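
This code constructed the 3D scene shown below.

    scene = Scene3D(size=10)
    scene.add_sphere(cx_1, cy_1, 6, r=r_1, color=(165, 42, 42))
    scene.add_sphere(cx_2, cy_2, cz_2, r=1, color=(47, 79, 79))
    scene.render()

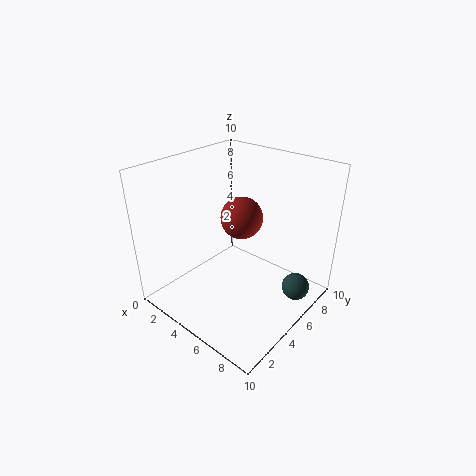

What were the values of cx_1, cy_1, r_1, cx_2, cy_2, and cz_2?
cx_1 = 4.5; cy_1 = 6; r_1 = 1.5; cx_2 = 8.5; cy_2 = 7.5; cz_2 = 1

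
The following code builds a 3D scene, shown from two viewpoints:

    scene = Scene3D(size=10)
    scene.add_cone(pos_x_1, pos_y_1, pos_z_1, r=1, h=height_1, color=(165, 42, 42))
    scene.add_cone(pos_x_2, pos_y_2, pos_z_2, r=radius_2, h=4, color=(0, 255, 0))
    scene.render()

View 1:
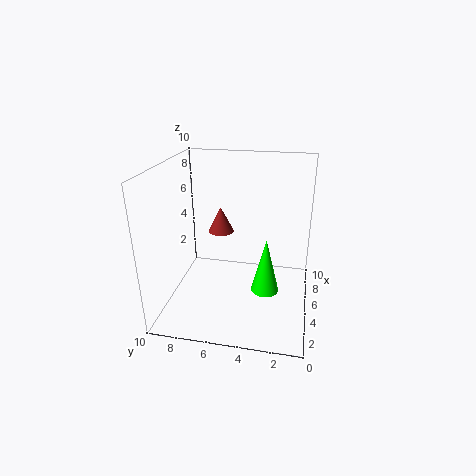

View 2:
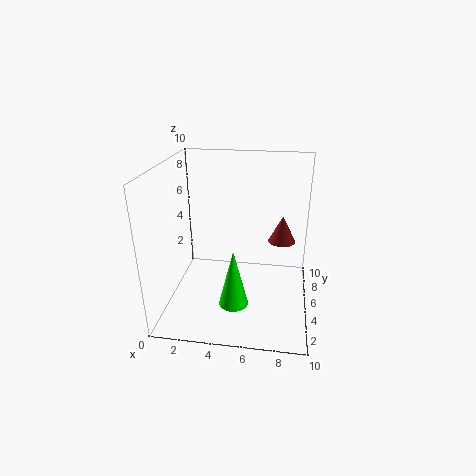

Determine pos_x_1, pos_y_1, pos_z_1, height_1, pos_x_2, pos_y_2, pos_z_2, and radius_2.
pos_x_1 = 8; pos_y_1 = 7; pos_z_1 = 4; height_1 = 2; pos_x_2 = 5; pos_y_2 = 3; pos_z_2 = 1; radius_2 = 1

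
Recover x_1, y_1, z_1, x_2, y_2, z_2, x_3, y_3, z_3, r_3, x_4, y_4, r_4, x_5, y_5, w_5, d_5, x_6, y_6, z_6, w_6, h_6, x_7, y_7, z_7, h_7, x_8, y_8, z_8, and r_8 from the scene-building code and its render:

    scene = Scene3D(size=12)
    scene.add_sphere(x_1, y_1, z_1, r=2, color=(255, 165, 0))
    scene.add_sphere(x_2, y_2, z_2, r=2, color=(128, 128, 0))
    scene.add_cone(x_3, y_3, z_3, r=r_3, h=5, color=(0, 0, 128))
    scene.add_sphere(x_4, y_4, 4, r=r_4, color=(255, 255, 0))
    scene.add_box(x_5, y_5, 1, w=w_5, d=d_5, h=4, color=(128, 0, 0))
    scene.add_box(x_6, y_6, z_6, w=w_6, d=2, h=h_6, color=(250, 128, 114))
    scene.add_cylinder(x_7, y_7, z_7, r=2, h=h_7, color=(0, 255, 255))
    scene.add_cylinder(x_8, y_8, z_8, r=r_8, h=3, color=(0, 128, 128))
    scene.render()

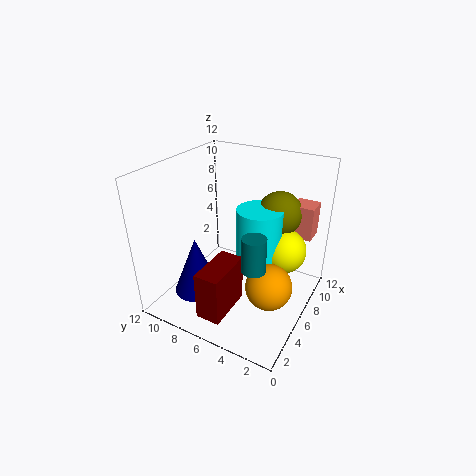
x_1 = 6, y_1 = 3, z_1 = 2, x_2 = 10, y_2 = 4, z_2 = 7, x_3 = 4, y_3 = 9, z_3 = 1, r_3 = 2, x_4 = 9, y_4 = 3, r_4 = 2, x_5 = 1, y_5 = 5, w_5 = 4, d_5 = 2, x_6 = 10, y_6 = 1, z_6 = 5, w_6 = 2, h_6 = 3, x_7 = 8, y_7 = 5, z_7 = 3, h_7 = 5, x_8 = 5, y_8 = 4, z_8 = 4, r_8 = 1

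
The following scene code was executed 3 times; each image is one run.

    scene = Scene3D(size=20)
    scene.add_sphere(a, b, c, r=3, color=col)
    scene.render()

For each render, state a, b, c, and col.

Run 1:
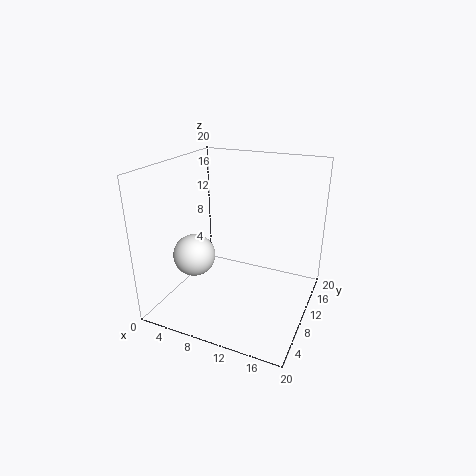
a = 4; b = 8; c = 7; col = 'white'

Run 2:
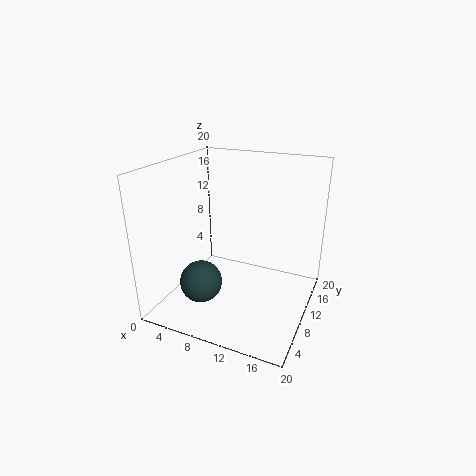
a = 5.5; b = 7; c = 3.5; col = 'darkslategray'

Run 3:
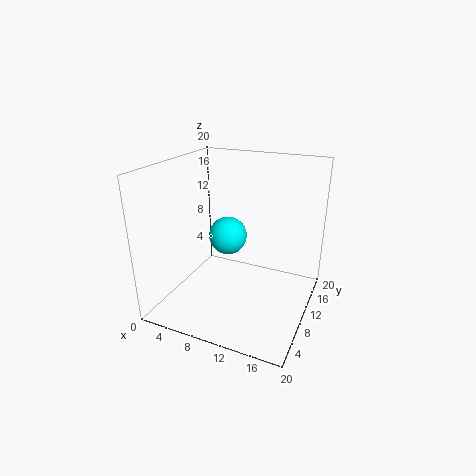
a = 6; b = 15; c = 7.5; col = 'cyan'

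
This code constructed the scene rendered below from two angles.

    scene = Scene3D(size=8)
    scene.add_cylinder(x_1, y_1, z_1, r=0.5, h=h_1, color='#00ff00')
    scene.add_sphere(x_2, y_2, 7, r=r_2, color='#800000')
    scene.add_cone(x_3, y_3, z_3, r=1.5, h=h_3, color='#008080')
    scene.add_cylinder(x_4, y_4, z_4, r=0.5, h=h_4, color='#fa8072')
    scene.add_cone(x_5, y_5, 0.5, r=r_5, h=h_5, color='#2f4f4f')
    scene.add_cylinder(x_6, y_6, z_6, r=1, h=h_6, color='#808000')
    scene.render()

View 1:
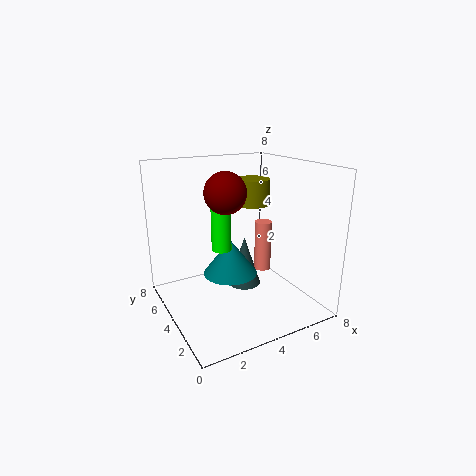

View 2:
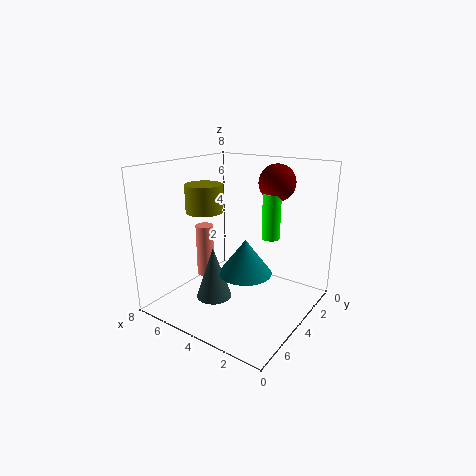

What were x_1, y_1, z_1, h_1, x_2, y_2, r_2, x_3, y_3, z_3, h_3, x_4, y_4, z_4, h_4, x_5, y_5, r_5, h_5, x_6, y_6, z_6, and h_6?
x_1 = 2.5
y_1 = 3
z_1 = 4
h_1 = 2.5
x_2 = 2.5
y_2 = 2.5
r_2 = 1
x_3 = 3.5
y_3 = 4
z_3 = 2
h_3 = 2
x_4 = 6
y_4 = 4.5
z_4 = 1.5
h_4 = 3
x_5 = 5
y_5 = 5
r_5 = 1
h_5 = 3
x_6 = 5.5
y_6 = 5
z_6 = 5.5
h_6 = 1.5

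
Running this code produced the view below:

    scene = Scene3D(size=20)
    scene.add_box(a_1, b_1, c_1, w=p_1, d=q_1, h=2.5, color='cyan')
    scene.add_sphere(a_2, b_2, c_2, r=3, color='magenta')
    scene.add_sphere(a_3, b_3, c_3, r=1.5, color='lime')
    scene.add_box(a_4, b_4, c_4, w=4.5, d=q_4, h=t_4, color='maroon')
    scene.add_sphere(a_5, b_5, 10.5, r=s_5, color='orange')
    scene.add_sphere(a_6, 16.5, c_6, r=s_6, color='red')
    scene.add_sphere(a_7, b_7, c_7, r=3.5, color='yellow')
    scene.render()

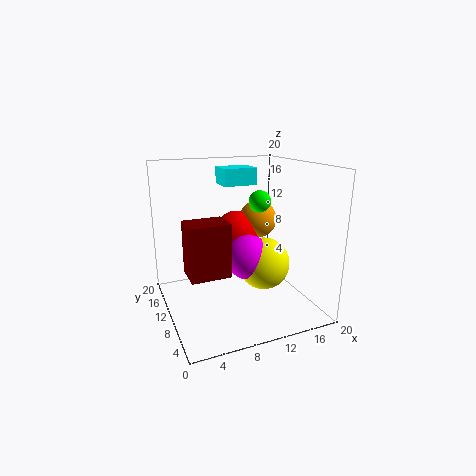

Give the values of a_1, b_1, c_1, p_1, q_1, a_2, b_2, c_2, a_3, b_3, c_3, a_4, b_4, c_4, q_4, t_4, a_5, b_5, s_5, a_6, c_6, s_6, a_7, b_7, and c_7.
a_1 = 9.5, b_1 = 13.5, c_1 = 16.5, p_1 = 5, q_1 = 4, a_2 = 10.5, b_2 = 7.5, c_2 = 8, a_3 = 13, b_3 = 9.5, c_3 = 15, a_4 = 1, b_4 = 1, c_4 = 9, q_4 = 3.5, t_4 = 6, a_5 = 16, b_5 = 16, s_5 = 3, a_6 = 12.5, c_6 = 8.5, s_6 = 3.5, a_7 = 12.5, b_7 = 7, c_7 = 7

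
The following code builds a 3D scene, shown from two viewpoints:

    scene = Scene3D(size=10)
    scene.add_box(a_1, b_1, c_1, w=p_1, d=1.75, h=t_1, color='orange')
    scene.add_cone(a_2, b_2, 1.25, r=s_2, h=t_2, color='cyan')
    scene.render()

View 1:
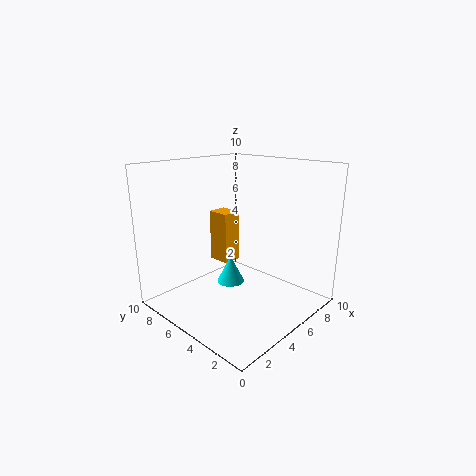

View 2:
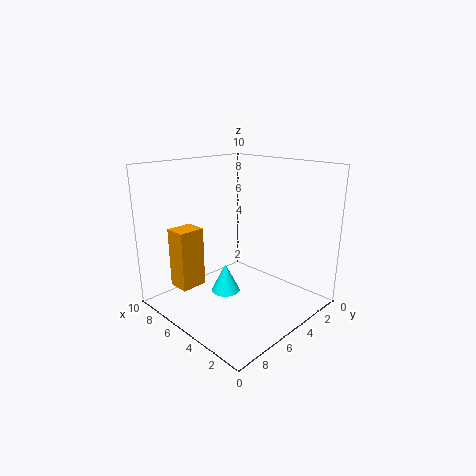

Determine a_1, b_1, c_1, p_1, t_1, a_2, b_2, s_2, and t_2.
a_1 = 6, b_1 = 7.25, c_1 = 2, p_1 = 1.5, t_1 = 4, a_2 = 5.25, b_2 = 6, s_2 = 1, t_2 = 2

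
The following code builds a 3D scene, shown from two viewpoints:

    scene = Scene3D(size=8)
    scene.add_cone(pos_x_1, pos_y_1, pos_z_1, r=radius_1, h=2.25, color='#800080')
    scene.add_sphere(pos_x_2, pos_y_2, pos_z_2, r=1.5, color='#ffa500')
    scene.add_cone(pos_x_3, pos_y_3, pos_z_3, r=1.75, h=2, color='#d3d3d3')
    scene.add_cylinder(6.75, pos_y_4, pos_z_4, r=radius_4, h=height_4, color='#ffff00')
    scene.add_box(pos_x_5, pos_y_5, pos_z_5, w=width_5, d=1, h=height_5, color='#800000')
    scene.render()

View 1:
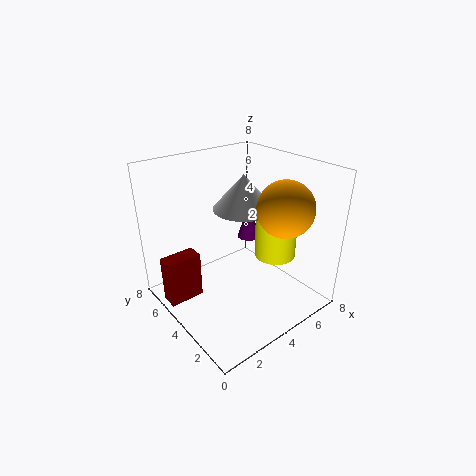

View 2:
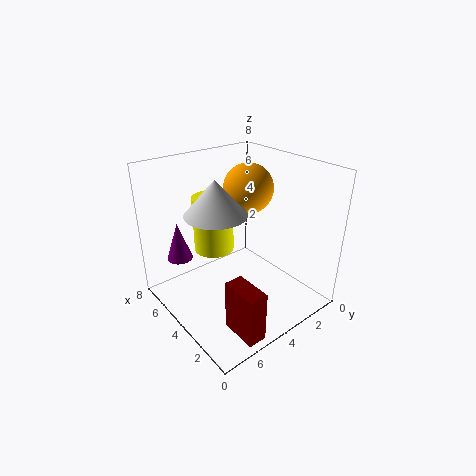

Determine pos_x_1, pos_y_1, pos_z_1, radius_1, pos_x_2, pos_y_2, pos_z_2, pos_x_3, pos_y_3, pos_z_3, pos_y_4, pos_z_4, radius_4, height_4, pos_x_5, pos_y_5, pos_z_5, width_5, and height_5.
pos_x_1 = 6.75, pos_y_1 = 6.25, pos_z_1 = 2.25, radius_1 = 0.75, pos_x_2 = 5.5, pos_y_2 = 2, pos_z_2 = 6, pos_x_3 = 5, pos_y_3 = 4.75, pos_z_3 = 5.25, pos_y_4 = 3.75, pos_z_4 = 2, radius_4 = 1.25, height_4 = 3.5, pos_x_5 = 0.25, pos_y_5 = 5.25, pos_z_5 = 0.25, width_5 = 2, height_5 = 2.75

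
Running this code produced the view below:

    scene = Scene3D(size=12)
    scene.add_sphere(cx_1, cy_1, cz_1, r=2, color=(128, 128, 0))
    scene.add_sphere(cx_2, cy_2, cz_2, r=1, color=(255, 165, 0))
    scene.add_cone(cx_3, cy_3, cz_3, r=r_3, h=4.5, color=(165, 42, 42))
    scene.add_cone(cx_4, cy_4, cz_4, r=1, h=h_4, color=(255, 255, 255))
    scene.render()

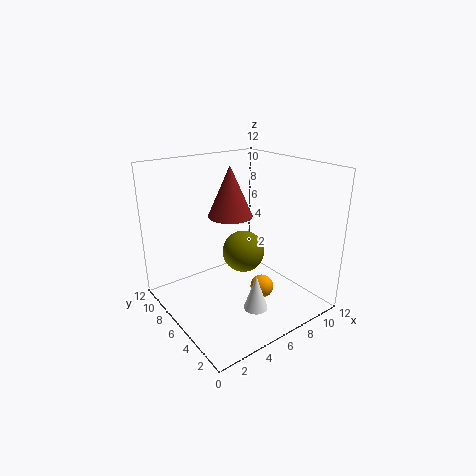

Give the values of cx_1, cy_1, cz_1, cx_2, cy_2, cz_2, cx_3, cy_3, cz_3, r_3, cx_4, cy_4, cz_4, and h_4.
cx_1 = 8.5; cy_1 = 8.5; cz_1 = 3; cx_2 = 7.5; cy_2 = 4.5; cz_2 = 1.5; cx_3 = 7; cy_3 = 8.5; cz_3 = 7; r_3 = 2; cx_4 = 6; cy_4 = 3.5; cz_4 = 0.5; h_4 = 3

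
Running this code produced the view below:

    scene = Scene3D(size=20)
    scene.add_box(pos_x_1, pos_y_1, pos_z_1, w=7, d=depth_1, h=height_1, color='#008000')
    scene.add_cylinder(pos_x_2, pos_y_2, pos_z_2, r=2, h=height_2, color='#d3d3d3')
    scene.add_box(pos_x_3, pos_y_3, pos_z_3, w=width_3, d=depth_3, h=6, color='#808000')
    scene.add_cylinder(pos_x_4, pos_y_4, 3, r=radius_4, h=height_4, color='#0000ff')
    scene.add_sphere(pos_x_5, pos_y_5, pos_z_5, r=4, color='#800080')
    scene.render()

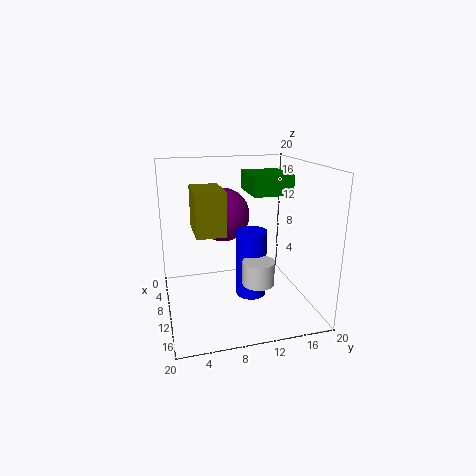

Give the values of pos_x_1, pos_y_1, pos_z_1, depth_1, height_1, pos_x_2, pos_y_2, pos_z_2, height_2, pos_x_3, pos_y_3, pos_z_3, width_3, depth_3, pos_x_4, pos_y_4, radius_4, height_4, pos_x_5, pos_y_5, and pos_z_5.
pos_x_1 = 1, pos_y_1 = 13, pos_z_1 = 15, depth_1 = 6, height_1 = 3, pos_x_2 = 16, pos_y_2 = 11, pos_z_2 = 6, height_2 = 3, pos_x_3 = 6, pos_y_3 = 4, pos_z_3 = 11, width_3 = 6, depth_3 = 4, pos_x_4 = 13, pos_y_4 = 11, radius_4 = 2, height_4 = 9, pos_x_5 = 5, pos_y_5 = 9, pos_z_5 = 12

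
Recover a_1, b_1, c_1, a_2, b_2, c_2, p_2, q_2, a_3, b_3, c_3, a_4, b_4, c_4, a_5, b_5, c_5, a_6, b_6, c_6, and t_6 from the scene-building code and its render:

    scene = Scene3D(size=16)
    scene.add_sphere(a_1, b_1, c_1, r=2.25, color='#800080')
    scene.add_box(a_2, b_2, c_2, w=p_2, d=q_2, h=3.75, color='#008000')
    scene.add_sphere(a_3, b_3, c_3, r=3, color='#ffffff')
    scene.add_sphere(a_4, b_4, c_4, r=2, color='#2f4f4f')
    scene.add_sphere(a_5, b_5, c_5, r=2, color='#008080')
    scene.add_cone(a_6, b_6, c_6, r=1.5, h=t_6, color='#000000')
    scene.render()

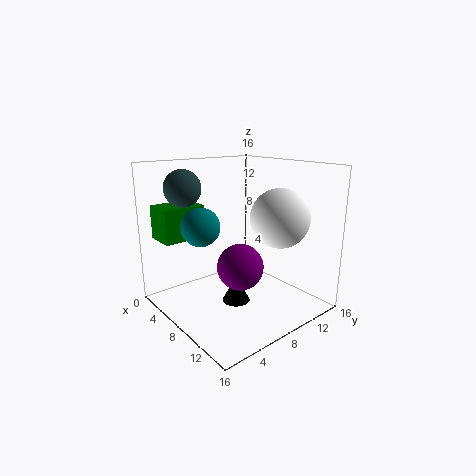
a_1 = 12; b_1 = 5; c_1 = 6.75; a_2 = 1.25; b_2 = 1; c_2 = 7.75; p_2 = 3.5; q_2 = 4.75; a_3 = 12.75; b_3 = 9.5; c_3 = 11; a_4 = 4.25; b_4 = 3.5; c_4 = 13.5; a_5 = 7.5; b_5 = 3.5; c_5 = 10; a_6 = 9.5; b_6 = 6.5; c_6 = 1.5; t_6 = 2.75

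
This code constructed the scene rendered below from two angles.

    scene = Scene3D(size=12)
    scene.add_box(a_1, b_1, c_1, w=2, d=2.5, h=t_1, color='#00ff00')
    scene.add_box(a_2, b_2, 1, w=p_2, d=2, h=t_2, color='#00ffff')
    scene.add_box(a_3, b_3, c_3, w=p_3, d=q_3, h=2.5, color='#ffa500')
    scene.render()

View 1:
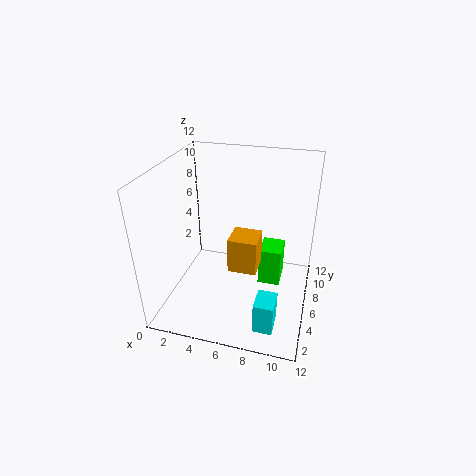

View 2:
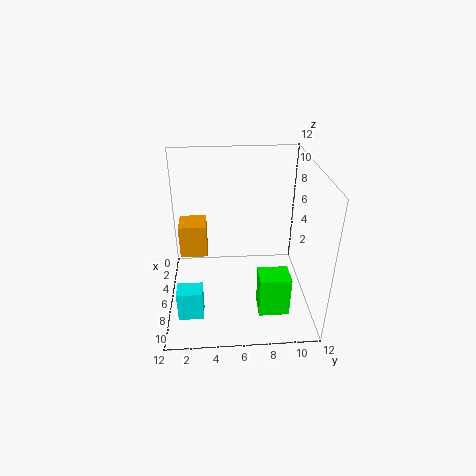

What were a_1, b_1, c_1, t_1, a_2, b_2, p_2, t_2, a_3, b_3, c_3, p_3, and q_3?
a_1 = 7.5; b_1 = 7.5; c_1 = 0.5; t_1 = 3.5; a_2 = 8.5; b_2 = 1; p_2 = 1.5; t_2 = 2.5; a_3 = 6.5; b_3 = 1.5; c_3 = 6; p_3 = 2; q_3 = 2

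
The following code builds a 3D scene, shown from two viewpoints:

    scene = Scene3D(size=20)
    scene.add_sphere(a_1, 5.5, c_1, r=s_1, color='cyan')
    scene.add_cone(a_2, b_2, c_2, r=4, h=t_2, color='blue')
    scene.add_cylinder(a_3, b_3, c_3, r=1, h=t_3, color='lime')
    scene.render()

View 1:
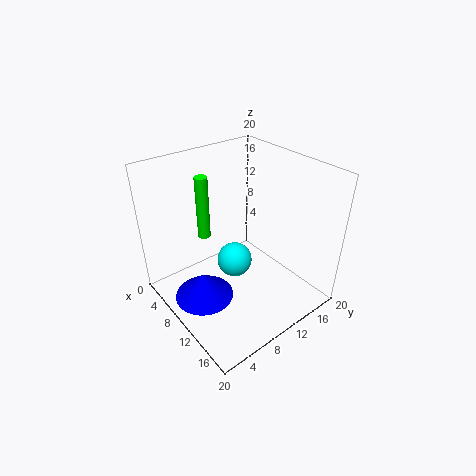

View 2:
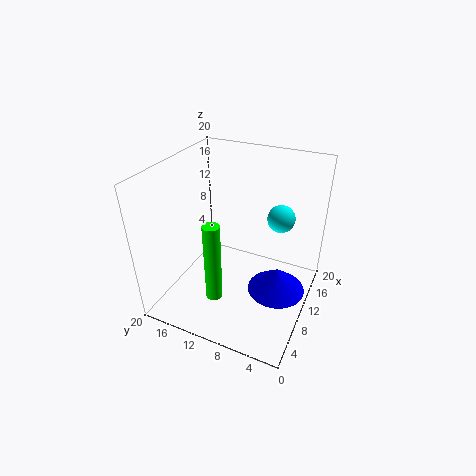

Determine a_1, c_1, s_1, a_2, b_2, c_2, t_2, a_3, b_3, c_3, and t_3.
a_1 = 15
c_1 = 11.5
s_1 = 2
a_2 = 10
b_2 = 4
c_2 = 3
t_2 = 3.5
a_3 = 2
b_3 = 9.5
c_3 = 6.5
t_3 = 10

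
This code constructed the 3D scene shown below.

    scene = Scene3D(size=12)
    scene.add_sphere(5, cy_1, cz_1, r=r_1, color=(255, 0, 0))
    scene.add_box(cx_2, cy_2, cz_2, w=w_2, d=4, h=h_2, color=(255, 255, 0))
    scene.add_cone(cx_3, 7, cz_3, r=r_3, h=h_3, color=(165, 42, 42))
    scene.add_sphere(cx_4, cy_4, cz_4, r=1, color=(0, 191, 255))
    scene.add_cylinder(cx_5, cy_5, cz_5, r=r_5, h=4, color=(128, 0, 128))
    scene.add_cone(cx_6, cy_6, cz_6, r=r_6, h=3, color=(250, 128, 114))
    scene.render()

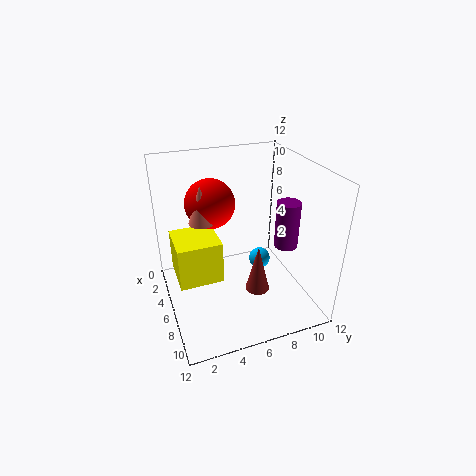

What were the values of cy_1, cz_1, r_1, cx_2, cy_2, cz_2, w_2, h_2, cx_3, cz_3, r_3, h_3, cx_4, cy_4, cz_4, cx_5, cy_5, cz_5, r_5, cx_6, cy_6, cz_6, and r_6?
cy_1 = 4
cz_1 = 9
r_1 = 2
cx_2 = 1
cy_2 = 1
cz_2 = 1
w_2 = 4
h_2 = 4
cx_3 = 8
cz_3 = 2
r_3 = 1
h_3 = 4
cx_4 = 4
cy_4 = 9
cz_4 = 2
cx_5 = 7
cy_5 = 10
cz_5 = 5
r_5 = 1
cx_6 = 6
cy_6 = 3
cz_6 = 8
r_6 = 1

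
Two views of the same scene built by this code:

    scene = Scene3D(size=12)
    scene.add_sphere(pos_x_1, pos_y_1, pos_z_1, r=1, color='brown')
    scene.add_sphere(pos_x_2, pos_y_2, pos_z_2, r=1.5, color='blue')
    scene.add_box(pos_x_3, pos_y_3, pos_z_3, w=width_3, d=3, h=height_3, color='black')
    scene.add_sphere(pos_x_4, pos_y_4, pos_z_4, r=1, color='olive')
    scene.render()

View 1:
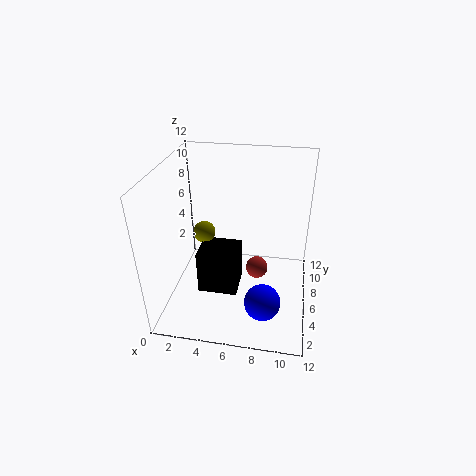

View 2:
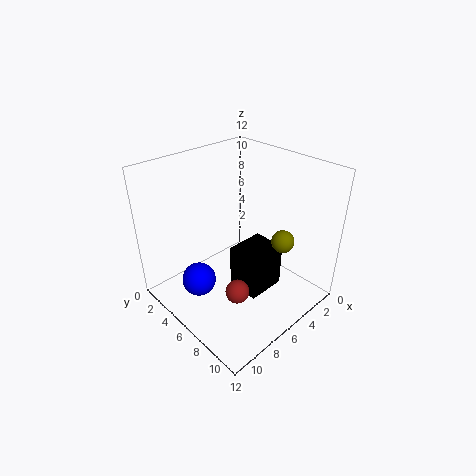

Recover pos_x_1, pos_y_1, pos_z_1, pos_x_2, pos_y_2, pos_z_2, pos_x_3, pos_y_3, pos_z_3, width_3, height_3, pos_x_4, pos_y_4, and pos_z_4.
pos_x_1 = 7.5, pos_y_1 = 7.5, pos_z_1 = 2, pos_x_2 = 8.5, pos_y_2 = 3.5, pos_z_2 = 1.5, pos_x_3 = 2.5, pos_y_3 = 5, pos_z_3 = 0.5, width_3 = 3.5, height_3 = 4, pos_x_4 = 2.5, pos_y_4 = 8, pos_z_4 = 5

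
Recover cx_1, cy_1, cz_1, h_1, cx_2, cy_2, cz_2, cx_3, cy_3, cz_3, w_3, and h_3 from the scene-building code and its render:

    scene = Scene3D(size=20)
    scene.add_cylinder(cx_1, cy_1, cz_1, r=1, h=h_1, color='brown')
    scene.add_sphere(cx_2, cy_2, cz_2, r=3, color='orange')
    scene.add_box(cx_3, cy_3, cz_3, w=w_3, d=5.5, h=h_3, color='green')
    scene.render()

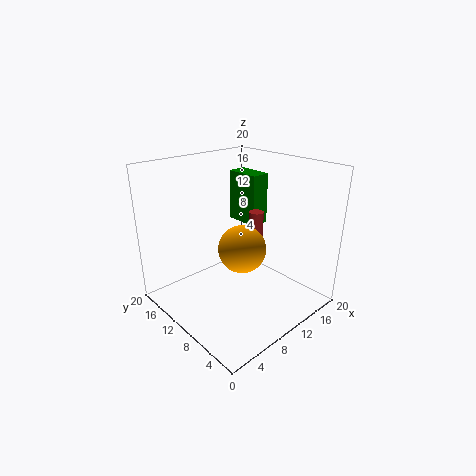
cx_1 = 12.5, cy_1 = 9, cz_1 = 7.5, h_1 = 6, cx_2 = 7.5, cy_2 = 6.5, cz_2 = 10.5, cx_3 = 16, cy_3 = 13, cz_3 = 9, w_3 = 3, h_3 = 8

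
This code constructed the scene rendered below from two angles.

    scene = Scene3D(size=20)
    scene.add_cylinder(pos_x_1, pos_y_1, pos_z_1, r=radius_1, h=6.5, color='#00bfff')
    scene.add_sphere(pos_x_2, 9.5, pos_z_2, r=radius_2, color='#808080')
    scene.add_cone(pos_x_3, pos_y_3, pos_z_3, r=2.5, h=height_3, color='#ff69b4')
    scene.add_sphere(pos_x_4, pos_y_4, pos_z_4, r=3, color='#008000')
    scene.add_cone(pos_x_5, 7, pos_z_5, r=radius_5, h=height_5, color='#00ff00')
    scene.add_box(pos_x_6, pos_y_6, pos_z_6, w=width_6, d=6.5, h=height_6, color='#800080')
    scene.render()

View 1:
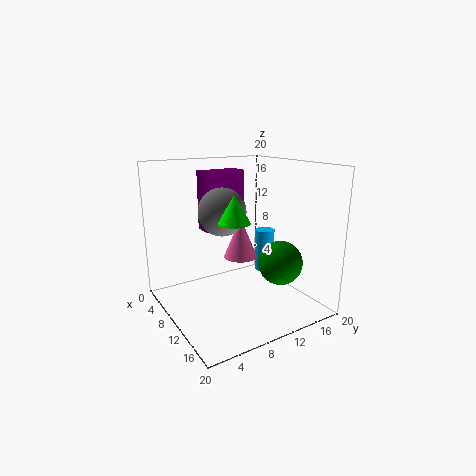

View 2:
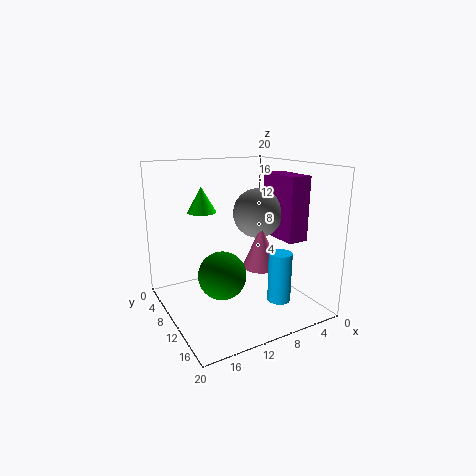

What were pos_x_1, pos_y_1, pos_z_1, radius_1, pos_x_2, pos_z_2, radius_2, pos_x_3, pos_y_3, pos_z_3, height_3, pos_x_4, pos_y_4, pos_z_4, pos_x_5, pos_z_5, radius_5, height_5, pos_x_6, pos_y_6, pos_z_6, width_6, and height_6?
pos_x_1 = 7.5, pos_y_1 = 16.5, pos_z_1 = 3, radius_1 = 1.5, pos_x_2 = 6.5, pos_z_2 = 13, radius_2 = 3.5, pos_x_3 = 7.5, pos_y_3 = 12, pos_z_3 = 6, height_3 = 6, pos_x_4 = 14.5, pos_y_4 = 14, pos_z_4 = 7, pos_x_5 = 14, pos_z_5 = 13.5, radius_5 = 2, height_5 = 3.5, pos_x_6 = 1.5, pos_y_6 = 8, pos_z_6 = 9.5, width_6 = 3, height_6 = 9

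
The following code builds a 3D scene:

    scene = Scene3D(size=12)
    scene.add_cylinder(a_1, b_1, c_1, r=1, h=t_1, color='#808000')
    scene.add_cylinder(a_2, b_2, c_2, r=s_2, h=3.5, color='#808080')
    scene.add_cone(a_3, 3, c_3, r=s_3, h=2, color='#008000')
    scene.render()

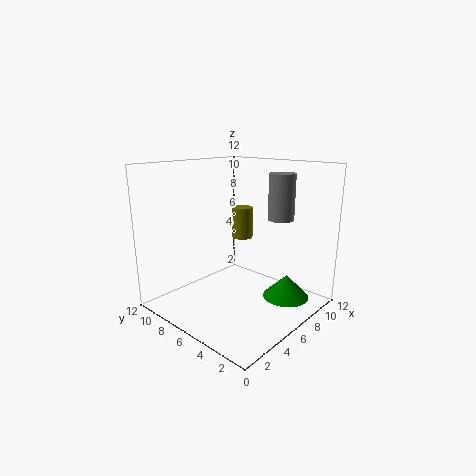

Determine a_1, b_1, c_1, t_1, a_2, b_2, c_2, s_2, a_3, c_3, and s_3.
a_1 = 10
b_1 = 9
c_1 = 4.5
t_1 = 3
a_2 = 7
b_2 = 2.5
c_2 = 8
s_2 = 1
a_3 = 9
c_3 = 0.5
s_3 = 2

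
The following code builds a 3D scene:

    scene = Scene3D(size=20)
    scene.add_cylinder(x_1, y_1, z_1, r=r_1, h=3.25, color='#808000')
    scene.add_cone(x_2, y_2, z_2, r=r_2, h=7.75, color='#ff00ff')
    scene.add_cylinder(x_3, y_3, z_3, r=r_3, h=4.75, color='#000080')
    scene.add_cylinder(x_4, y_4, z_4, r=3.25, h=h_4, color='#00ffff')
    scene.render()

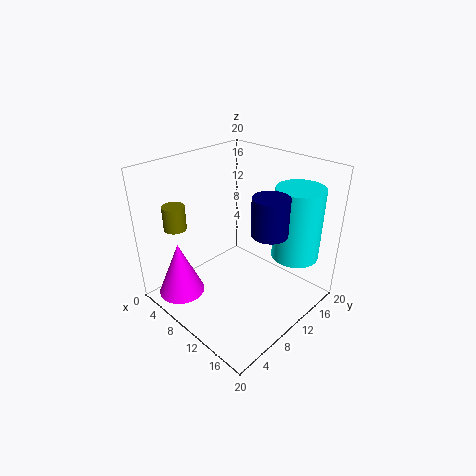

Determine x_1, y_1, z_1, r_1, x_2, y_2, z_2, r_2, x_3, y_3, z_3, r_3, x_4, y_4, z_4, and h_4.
x_1 = 4.75
y_1 = 3.5
z_1 = 12
r_1 = 1.5
x_2 = 4.75
y_2 = 3.5
z_2 = 1.75
r_2 = 3.25
x_3 = 16
y_3 = 9.25
z_3 = 13.25
r_3 = 2.25
x_4 = 16
y_4 = 15.25
z_4 = 7.5
h_4 = 10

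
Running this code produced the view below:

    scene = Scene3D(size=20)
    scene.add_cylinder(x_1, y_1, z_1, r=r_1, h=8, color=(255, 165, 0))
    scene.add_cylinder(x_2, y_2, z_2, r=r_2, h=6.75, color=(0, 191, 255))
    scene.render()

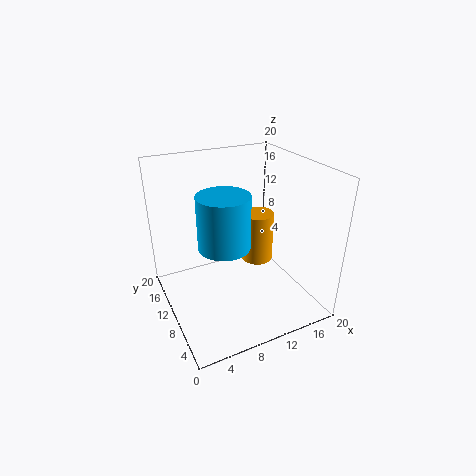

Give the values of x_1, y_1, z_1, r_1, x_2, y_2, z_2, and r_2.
x_1 = 15.75, y_1 = 14.5, z_1 = 2.75, r_1 = 2.5, x_2 = 6.5, y_2 = 6.75, z_2 = 11.25, r_2 = 3.25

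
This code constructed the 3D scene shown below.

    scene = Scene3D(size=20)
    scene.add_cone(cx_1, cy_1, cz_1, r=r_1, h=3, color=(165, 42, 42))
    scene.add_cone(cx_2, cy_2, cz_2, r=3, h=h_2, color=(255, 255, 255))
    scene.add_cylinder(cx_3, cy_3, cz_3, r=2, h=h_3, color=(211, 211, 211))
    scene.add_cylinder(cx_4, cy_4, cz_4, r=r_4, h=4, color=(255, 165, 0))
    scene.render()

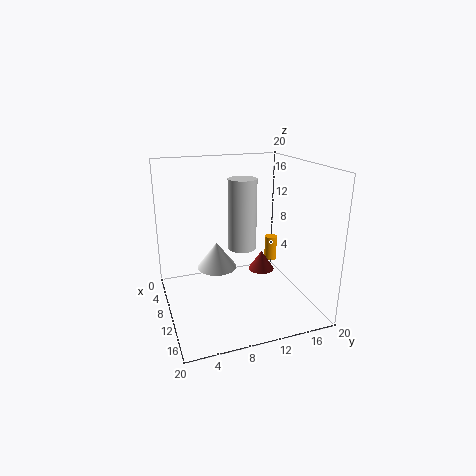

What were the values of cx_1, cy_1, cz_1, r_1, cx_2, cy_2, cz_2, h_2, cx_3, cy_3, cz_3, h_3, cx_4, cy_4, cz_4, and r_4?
cx_1 = 7, cy_1 = 15, cz_1 = 3, r_1 = 2, cx_2 = 6, cy_2 = 8, cz_2 = 4, h_2 = 4, cx_3 = 9, cy_3 = 11, cz_3 = 8, h_3 = 10, cx_4 = 4, cy_4 = 18, cz_4 = 3, r_4 = 1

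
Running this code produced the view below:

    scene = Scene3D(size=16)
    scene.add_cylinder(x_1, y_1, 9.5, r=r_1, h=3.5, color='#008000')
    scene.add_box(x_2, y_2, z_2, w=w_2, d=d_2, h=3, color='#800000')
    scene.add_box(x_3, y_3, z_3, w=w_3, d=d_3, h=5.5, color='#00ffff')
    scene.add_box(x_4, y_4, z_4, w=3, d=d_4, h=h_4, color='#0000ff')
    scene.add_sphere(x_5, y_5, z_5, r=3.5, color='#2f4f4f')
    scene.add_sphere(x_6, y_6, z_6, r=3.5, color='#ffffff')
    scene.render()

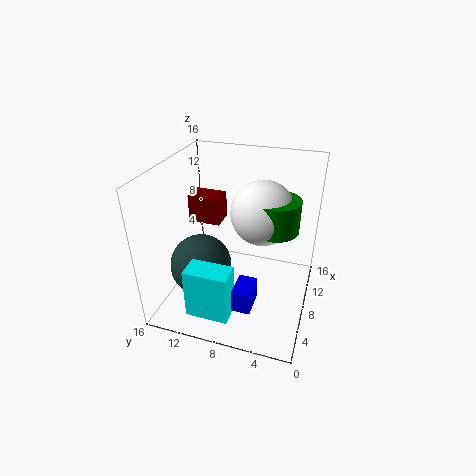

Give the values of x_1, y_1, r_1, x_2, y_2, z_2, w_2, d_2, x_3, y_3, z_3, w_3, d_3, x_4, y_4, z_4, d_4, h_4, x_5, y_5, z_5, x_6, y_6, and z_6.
x_1 = 8.5
y_1 = 4
r_1 = 2.5
x_2 = 7.5
y_2 = 10
z_2 = 9.5
w_2 = 2.5
d_2 = 3.5
x_3 = 1
y_3 = 7
z_3 = 2
w_3 = 2.5
d_3 = 4.5
x_4 = 2.5
y_4 = 5
z_4 = 2.5
d_4 = 2
h_4 = 2.5
x_5 = 6.5
y_5 = 12
z_5 = 4.5
x_6 = 9
y_6 = 5.5
z_6 = 11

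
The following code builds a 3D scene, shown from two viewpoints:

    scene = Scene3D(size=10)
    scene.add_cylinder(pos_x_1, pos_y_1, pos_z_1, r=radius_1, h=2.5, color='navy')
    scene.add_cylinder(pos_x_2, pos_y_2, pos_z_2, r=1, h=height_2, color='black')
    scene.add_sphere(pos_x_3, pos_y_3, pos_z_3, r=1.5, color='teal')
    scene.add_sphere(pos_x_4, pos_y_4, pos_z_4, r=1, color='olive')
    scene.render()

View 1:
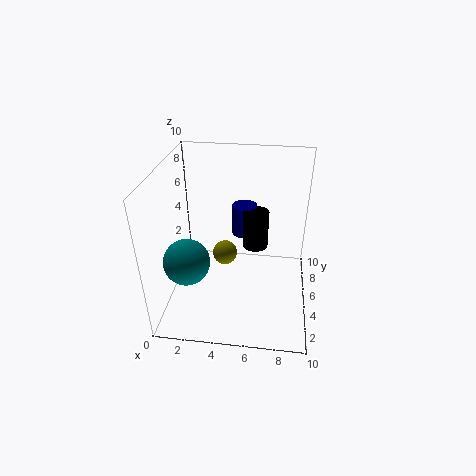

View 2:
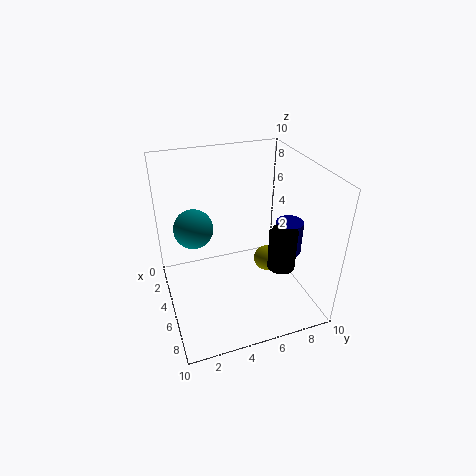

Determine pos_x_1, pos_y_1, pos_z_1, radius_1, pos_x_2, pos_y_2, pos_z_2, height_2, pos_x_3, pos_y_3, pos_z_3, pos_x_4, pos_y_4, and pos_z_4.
pos_x_1 = 5
pos_y_1 = 9
pos_z_1 = 3
radius_1 = 1
pos_x_2 = 6
pos_y_2 = 8
pos_z_2 = 2.5
height_2 = 3
pos_x_3 = 2
pos_y_3 = 2.5
pos_z_3 = 4.5
pos_x_4 = 3.5
pos_y_4 = 8
pos_z_4 = 1.5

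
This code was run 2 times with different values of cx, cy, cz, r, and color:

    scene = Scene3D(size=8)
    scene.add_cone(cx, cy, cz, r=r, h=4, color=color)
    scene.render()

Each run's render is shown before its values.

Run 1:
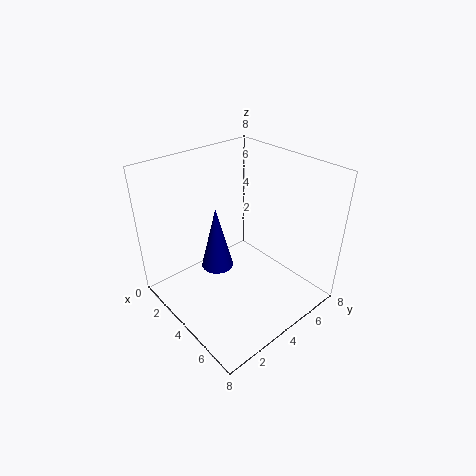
cx = 2; cy = 4; cz = 1; r = 1; color = 'navy'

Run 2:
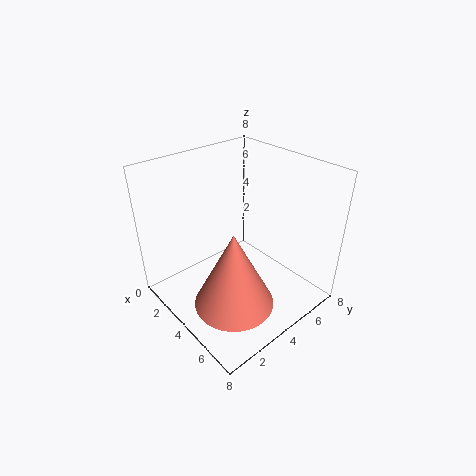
cx = 6; cy = 2; cz = 2; r = 2; color = 'salmon'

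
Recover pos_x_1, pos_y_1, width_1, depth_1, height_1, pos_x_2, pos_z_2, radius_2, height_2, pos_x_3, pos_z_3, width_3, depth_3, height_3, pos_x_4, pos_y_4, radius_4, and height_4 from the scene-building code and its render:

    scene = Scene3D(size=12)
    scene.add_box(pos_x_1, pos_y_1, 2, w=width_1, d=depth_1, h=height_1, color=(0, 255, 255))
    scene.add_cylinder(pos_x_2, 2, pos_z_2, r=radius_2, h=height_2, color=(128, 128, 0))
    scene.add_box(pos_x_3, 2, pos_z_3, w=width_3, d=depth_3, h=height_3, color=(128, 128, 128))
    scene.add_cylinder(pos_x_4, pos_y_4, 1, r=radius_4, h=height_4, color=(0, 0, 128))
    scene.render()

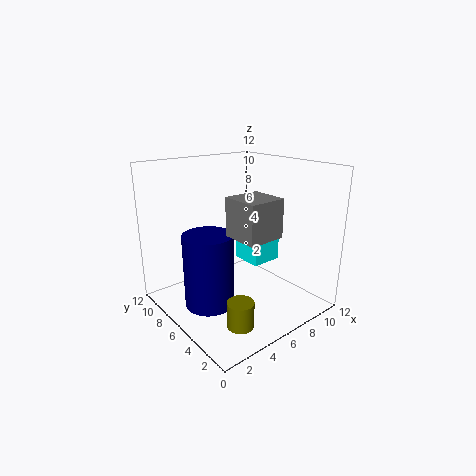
pos_x_1 = 9
pos_y_1 = 7
width_1 = 3
depth_1 = 3
height_1 = 3
pos_x_2 = 3
pos_z_2 = 1
radius_2 = 1
height_2 = 2
pos_x_3 = 4
pos_z_3 = 7
width_3 = 3
depth_3 = 3
height_3 = 3
pos_x_4 = 3
pos_y_4 = 6
radius_4 = 2
height_4 = 6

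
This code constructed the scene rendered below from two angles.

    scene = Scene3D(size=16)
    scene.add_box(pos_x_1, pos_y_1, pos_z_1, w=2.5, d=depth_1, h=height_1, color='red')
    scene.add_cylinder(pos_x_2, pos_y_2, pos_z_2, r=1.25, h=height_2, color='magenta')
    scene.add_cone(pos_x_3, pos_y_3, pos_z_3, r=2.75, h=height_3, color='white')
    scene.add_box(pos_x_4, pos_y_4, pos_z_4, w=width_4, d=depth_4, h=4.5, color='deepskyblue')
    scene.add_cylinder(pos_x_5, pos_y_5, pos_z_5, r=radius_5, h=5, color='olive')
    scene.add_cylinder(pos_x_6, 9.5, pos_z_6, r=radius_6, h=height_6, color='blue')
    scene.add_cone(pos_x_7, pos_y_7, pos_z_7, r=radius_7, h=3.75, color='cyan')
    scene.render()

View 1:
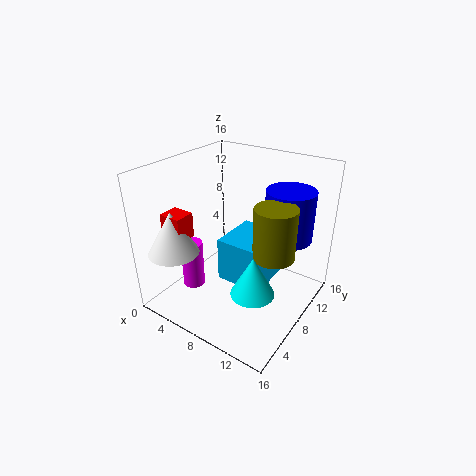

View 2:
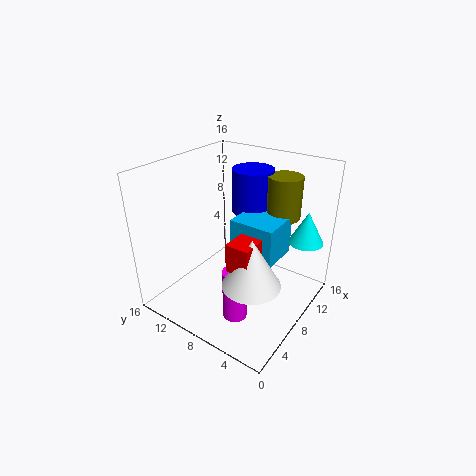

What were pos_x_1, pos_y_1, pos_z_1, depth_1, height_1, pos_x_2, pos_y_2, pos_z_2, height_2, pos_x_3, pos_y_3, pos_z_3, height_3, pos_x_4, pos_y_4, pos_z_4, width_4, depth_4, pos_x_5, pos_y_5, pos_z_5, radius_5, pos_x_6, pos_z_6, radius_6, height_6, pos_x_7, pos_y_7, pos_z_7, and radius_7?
pos_x_1 = 1.75; pos_y_1 = 2.75; pos_z_1 = 8.5; depth_1 = 2.25; height_1 = 2.75; pos_x_2 = 3.5; pos_y_2 = 5.25; pos_z_2 = 1.75; height_2 = 5.5; pos_x_3 = 3; pos_y_3 = 3; pos_z_3 = 7; height_3 = 4.75; pos_x_4 = 8.25; pos_y_4 = 4; pos_z_4 = 5.25; width_4 = 4.75; depth_4 = 5.25; pos_x_5 = 13.75; pos_y_5 = 5.5; pos_z_5 = 9; radius_5 = 2; pos_x_6 = 13.25; pos_z_6 = 9; radius_6 = 2.5; height_6 = 5.25; pos_x_7 = 13.5; pos_y_7 = 2.25; pos_z_7 = 6.75; radius_7 = 2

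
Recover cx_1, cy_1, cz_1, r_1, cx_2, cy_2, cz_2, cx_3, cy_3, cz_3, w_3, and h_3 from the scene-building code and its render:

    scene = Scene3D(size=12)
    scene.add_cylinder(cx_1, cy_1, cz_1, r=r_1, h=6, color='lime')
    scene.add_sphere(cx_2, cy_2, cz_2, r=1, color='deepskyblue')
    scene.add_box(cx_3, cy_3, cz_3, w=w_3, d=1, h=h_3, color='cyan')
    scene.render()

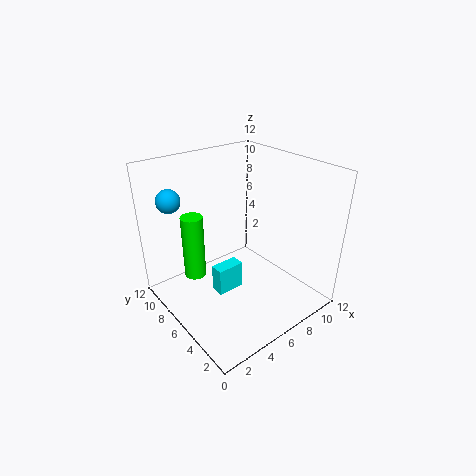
cx_1 = 4, cy_1 = 10, cz_1 = 1, r_1 = 1, cx_2 = 2, cy_2 = 10, cz_2 = 9, cx_3 = 2, cy_3 = 3, cz_3 = 4, w_3 = 2, h_3 = 2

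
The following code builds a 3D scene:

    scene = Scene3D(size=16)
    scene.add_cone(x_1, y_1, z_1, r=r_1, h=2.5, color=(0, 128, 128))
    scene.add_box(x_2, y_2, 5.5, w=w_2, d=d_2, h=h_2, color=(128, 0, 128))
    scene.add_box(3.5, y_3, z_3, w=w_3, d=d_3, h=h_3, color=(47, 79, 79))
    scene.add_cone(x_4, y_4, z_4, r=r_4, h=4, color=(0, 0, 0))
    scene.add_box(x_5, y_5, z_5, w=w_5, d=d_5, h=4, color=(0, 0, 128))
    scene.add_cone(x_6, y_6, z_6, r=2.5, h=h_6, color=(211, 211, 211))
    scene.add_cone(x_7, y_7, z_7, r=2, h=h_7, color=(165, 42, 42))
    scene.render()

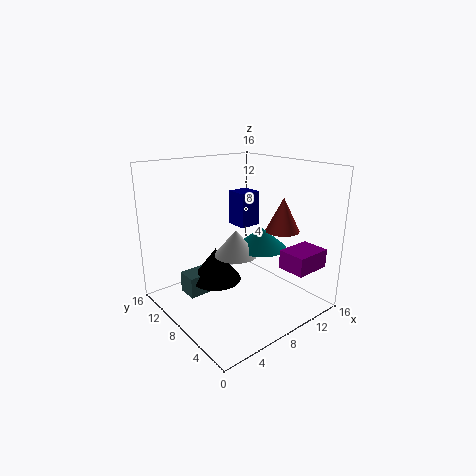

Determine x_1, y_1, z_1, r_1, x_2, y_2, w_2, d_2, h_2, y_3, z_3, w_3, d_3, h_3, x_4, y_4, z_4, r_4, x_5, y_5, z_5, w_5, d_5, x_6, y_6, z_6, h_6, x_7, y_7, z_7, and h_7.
x_1 = 11.5, y_1 = 8, z_1 = 6, r_1 = 3, x_2 = 10, y_2 = 0.5, w_2 = 4, d_2 = 3, h_2 = 2, y_3 = 11, z_3 = 0.5, w_3 = 5.5, d_3 = 2.5, h_3 = 2.5, x_4 = 7, y_4 = 11, z_4 = 2, r_4 = 3, x_5 = 9.5, y_5 = 9, z_5 = 8.5, w_5 = 2.5, d_5 = 2.5, x_6 = 8.5, y_6 = 9, z_6 = 5.5, h_6 = 3, x_7 = 13.5, y_7 = 6.5, z_7 = 8, h_7 = 4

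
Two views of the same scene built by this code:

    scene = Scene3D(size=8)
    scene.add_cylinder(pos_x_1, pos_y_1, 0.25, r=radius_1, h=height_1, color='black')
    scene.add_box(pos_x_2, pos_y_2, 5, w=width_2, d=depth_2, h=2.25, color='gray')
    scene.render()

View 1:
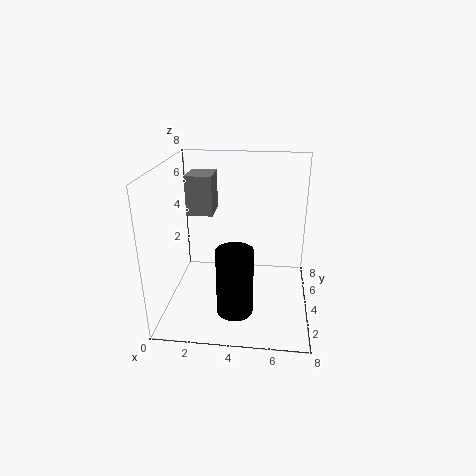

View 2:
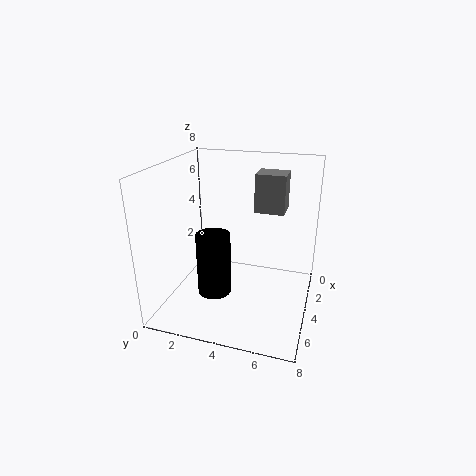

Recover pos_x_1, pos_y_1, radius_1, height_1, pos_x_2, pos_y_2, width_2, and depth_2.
pos_x_1 = 4; pos_y_1 = 2.5; radius_1 = 1; height_1 = 3.75; pos_x_2 = 1; pos_y_2 = 4.5; width_2 = 1.5; depth_2 = 1.75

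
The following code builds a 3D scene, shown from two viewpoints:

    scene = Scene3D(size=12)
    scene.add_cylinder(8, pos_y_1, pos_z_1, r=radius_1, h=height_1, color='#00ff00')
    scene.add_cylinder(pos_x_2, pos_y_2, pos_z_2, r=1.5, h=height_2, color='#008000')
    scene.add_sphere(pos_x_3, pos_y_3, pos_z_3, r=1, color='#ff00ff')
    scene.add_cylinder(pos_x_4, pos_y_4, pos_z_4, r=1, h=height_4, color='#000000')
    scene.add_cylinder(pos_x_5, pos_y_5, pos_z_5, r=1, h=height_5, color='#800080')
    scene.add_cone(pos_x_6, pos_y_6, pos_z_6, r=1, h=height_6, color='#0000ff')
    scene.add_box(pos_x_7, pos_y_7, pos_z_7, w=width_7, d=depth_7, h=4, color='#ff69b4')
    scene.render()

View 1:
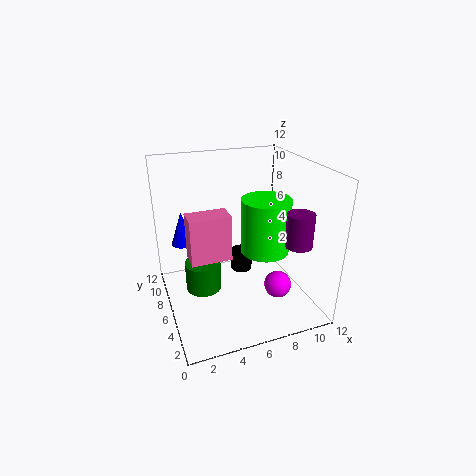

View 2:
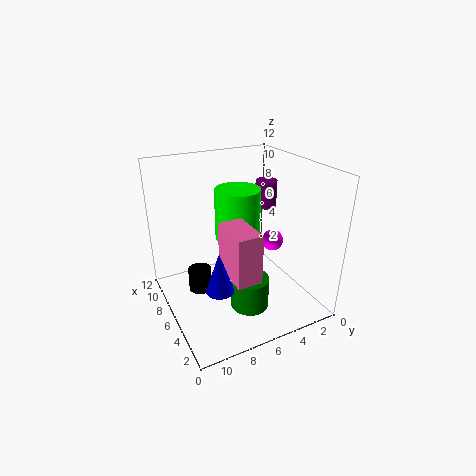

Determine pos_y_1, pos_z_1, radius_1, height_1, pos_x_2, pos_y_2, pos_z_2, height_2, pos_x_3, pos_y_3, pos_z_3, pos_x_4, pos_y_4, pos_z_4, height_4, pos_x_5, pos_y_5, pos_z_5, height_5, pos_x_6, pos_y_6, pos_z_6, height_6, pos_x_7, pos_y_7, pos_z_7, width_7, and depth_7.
pos_y_1 = 5, pos_z_1 = 5, radius_1 = 2, height_1 = 4.5, pos_x_2 = 3, pos_y_2 = 6.5, pos_z_2 = 1.5, height_2 = 2.5, pos_x_3 = 7.5, pos_y_3 = 1.5, pos_z_3 = 4, pos_x_4 = 7.5, pos_y_4 = 9, pos_z_4 = 1, height_4 = 2, pos_x_5 = 9, pos_y_5 = 1.5, pos_z_5 = 7, height_5 = 2.5, pos_x_6 = 2, pos_y_6 = 9.5, pos_z_6 = 4.5, height_6 = 3, pos_x_7 = 2, pos_y_7 = 6, pos_z_7 = 4, width_7 = 3.5, depth_7 = 2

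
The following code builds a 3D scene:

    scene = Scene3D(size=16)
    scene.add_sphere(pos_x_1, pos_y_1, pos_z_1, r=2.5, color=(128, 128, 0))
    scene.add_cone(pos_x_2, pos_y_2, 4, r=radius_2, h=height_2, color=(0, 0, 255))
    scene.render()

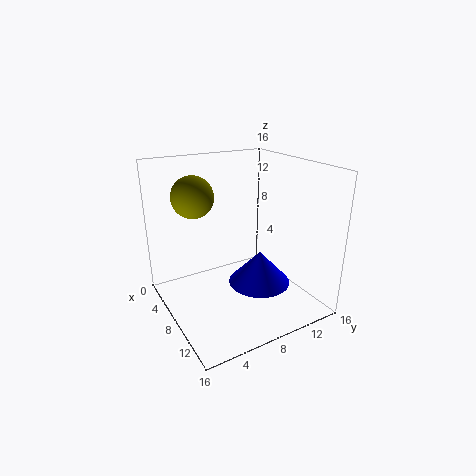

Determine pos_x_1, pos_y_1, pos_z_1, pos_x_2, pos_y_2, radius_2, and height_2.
pos_x_1 = 2.75, pos_y_1 = 5, pos_z_1 = 11.75, pos_x_2 = 11.25, pos_y_2 = 8.75, radius_2 = 3.25, height_2 = 3.5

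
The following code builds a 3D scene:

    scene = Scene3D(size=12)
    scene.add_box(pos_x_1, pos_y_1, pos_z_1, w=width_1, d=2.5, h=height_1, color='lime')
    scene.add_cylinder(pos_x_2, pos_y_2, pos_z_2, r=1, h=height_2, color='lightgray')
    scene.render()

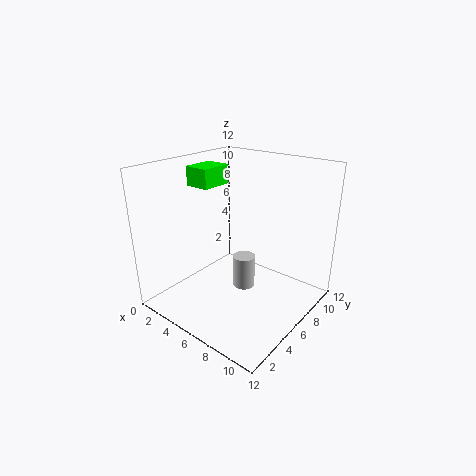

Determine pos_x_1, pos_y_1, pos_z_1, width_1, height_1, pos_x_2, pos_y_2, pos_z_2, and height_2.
pos_x_1 = 3; pos_y_1 = 3.5; pos_z_1 = 10.5; width_1 = 2; height_1 = 1.5; pos_x_2 = 5.5; pos_y_2 = 7.5; pos_z_2 = 0.5; height_2 = 3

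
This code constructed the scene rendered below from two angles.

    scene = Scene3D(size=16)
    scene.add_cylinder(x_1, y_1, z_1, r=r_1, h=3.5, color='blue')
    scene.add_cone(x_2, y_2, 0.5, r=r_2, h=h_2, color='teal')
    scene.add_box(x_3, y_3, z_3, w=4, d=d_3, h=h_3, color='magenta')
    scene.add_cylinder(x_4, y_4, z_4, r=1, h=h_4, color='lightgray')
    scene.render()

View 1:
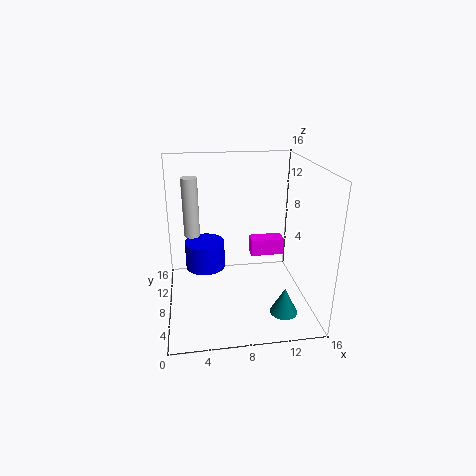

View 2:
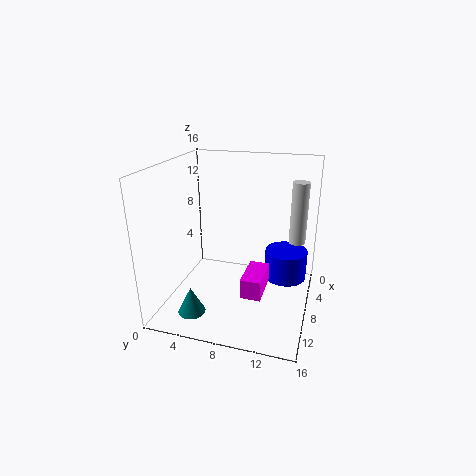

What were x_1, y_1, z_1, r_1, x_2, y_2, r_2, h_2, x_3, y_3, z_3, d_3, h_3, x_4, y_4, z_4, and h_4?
x_1 = 4.5
y_1 = 13
z_1 = 2
r_1 = 2.5
x_2 = 12.5
y_2 = 4
r_2 = 1.5
h_2 = 3
x_3 = 10
y_3 = 10
z_3 = 4.5
d_3 = 2
h_3 = 2
x_4 = 3
y_4 = 14
z_4 = 6
h_4 = 7.5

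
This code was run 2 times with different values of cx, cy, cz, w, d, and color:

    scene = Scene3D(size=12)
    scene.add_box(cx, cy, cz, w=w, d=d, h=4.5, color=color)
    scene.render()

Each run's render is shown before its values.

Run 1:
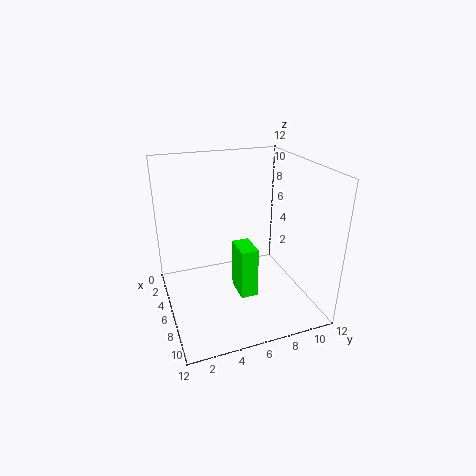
cx = 4.5, cy = 6, cz = 0.5, w = 2.5, d = 1.5, color = 'lime'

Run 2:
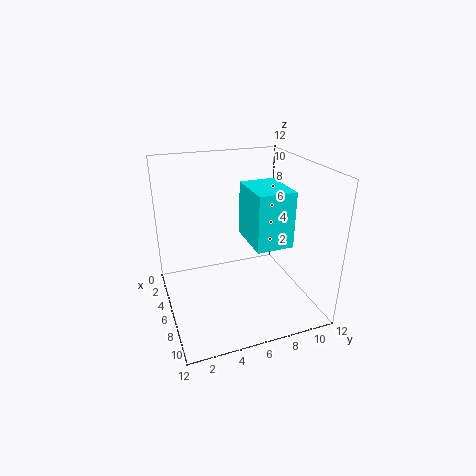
cx = 5, cy = 6.5, cz = 6, w = 4, d = 3, color = 'cyan'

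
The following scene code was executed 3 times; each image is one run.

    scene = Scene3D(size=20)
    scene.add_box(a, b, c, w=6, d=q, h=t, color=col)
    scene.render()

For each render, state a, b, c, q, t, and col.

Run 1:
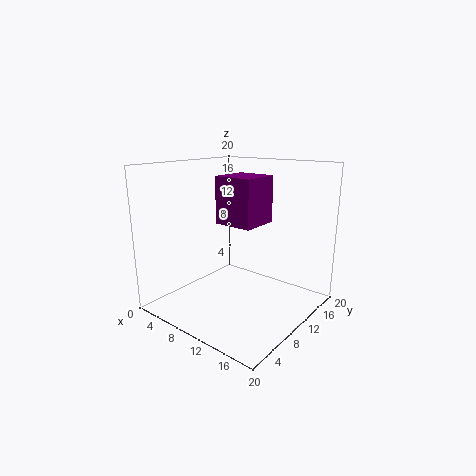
a = 5, b = 11, c = 11, q = 6, t = 7, col = 'purple'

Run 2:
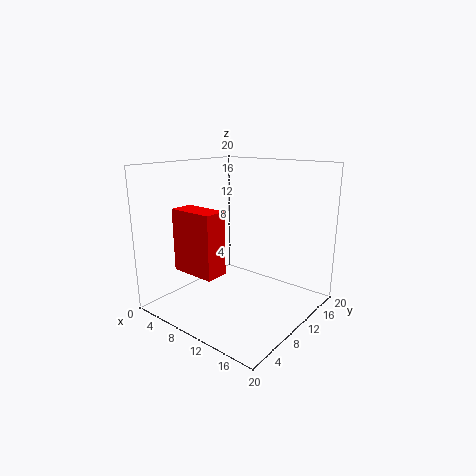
a = 6, b = 2, c = 7, q = 3, t = 8, col = 'red'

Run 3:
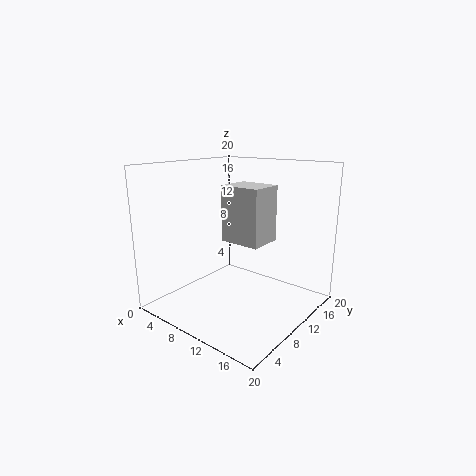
a = 7, b = 10, c = 9, q = 5, t = 8, col = 'lightgray'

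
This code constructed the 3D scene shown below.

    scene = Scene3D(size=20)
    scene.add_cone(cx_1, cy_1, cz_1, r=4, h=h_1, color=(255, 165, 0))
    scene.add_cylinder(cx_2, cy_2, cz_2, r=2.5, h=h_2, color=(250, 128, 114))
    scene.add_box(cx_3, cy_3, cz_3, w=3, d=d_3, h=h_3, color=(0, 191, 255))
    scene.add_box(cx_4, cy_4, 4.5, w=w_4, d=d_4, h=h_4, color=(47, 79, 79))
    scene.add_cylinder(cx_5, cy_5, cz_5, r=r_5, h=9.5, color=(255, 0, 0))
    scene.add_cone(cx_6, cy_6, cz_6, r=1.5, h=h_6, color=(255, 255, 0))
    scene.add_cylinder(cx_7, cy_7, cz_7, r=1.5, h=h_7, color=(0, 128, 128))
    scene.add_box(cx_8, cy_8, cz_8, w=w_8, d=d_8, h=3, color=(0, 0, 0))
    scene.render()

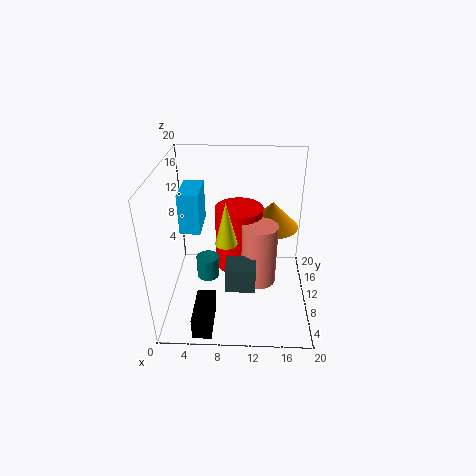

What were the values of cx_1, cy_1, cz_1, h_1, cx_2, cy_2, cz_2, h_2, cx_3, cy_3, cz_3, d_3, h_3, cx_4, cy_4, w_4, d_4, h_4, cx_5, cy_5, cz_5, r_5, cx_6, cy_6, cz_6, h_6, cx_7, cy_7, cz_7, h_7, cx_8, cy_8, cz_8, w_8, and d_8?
cx_1 = 15
cy_1 = 15.5
cz_1 = 9
h_1 = 4
cx_2 = 13
cy_2 = 10
cz_2 = 3
h_2 = 9
cx_3 = 1.5
cy_3 = 11.5
cz_3 = 9.5
d_3 = 6
h_3 = 6
cx_4 = 8.5
cy_4 = 5
w_4 = 4
d_4 = 3.5
h_4 = 3.5
cx_5 = 10
cy_5 = 13.5
cz_5 = 3.5
r_5 = 3.5
cx_6 = 8.5
cy_6 = 8.5
cz_6 = 10
h_6 = 6
cx_7 = 6
cy_7 = 7.5
cz_7 = 5.5
h_7 = 3
cx_8 = 4.5
cy_8 = 0.5
cz_8 = 0.5
w_8 = 2.5
d_8 = 6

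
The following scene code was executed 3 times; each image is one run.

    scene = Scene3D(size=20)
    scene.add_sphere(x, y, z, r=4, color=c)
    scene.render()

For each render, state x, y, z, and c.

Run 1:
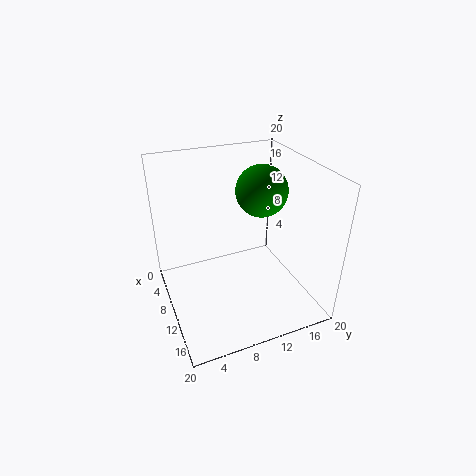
x = 5
y = 16
z = 14
c = 'green'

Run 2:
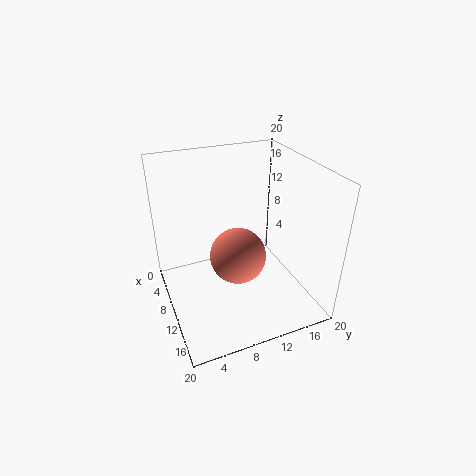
x = 10
y = 10
z = 7
c = 'salmon'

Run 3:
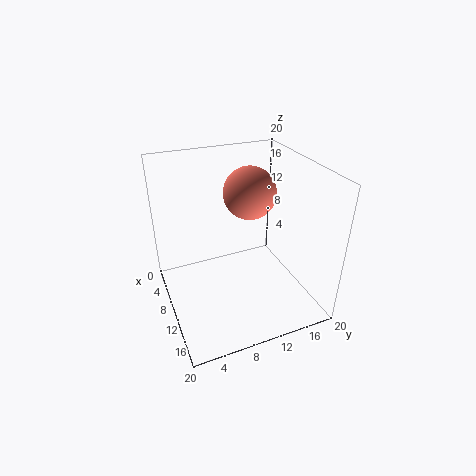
x = 5
y = 14
z = 14
c = 'salmon'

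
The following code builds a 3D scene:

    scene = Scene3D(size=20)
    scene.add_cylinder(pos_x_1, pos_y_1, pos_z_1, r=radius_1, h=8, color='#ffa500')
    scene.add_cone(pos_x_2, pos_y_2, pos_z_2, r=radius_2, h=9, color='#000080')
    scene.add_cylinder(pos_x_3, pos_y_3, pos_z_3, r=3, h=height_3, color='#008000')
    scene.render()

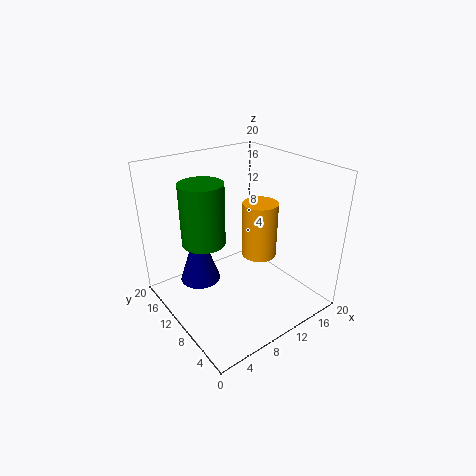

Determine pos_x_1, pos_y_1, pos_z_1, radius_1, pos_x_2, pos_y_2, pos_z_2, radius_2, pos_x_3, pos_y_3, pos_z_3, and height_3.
pos_x_1 = 13.5; pos_y_1 = 9.5; pos_z_1 = 6.5; radius_1 = 2.5; pos_x_2 = 6.5; pos_y_2 = 15; pos_z_2 = 2; radius_2 = 3; pos_x_3 = 6; pos_y_3 = 12.5; pos_z_3 = 9.5; height_3 = 8.5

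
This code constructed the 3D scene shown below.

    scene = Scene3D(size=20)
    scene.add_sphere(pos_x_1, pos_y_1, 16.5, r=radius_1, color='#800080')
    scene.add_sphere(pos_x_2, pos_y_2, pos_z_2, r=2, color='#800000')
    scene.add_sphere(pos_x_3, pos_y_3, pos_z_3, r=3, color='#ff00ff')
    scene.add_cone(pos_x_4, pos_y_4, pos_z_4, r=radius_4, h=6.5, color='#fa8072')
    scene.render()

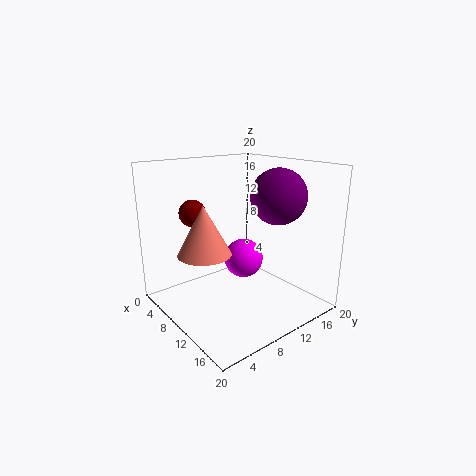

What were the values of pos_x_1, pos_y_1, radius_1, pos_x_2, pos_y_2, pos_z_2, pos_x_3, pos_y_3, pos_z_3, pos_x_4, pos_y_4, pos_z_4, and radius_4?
pos_x_1 = 15.5, pos_y_1 = 12, radius_1 = 3.5, pos_x_2 = 3, pos_y_2 = 7, pos_z_2 = 12.5, pos_x_3 = 7, pos_y_3 = 13.5, pos_z_3 = 5, pos_x_4 = 10, pos_y_4 = 4.5, pos_z_4 = 9, radius_4 = 3.5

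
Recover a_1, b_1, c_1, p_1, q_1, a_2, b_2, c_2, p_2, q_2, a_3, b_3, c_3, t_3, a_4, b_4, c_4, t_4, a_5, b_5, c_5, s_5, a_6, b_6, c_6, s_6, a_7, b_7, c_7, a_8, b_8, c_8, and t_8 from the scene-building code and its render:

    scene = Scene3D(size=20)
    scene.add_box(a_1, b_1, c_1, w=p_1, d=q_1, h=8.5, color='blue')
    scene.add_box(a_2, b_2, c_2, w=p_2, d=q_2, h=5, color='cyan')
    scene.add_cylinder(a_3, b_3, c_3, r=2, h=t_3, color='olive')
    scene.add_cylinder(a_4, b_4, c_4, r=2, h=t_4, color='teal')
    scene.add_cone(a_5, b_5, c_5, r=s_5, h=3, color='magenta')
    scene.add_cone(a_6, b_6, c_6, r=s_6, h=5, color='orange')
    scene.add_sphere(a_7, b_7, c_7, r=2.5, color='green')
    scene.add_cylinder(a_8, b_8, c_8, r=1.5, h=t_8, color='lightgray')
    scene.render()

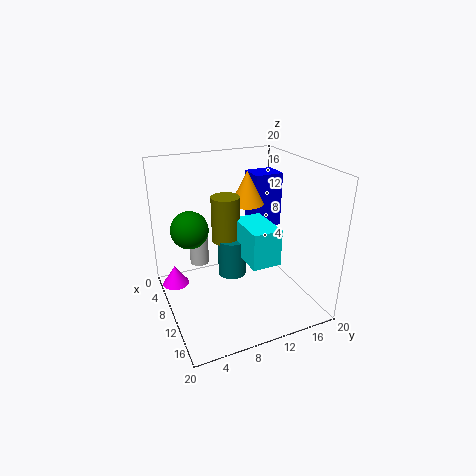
a_1 = 1.5, b_1 = 15, c_1 = 8.5, p_1 = 4, q_1 = 4.5, a_2 = 8.5, b_2 = 10, c_2 = 7.5, p_2 = 6.5, q_2 = 4, a_3 = 8, b_3 = 9, c_3 = 9, t_3 = 6.5, a_4 = 9, b_4 = 9.5, c_4 = 4, t_4 = 5.5, a_5 = 4, b_5 = 2, c_5 = 1, s_5 = 2, a_6 = 5.5, b_6 = 13.5, c_6 = 13, s_6 = 2.5, a_7 = 9, b_7 = 3.5, c_7 = 12, a_8 = 2.5, b_8 = 6.5, c_8 = 3, t_8 = 6.5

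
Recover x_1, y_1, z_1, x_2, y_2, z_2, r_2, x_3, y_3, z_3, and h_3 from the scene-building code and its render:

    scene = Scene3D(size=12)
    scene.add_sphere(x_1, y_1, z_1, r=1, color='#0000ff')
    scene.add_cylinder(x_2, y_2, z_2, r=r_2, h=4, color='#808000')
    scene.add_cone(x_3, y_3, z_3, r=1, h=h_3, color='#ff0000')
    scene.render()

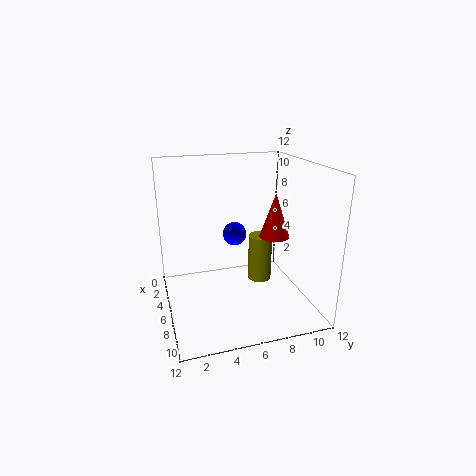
x_1 = 5, y_1 = 6, z_1 = 6, x_2 = 6, y_2 = 8, z_2 = 2, r_2 = 1, x_3 = 11, y_3 = 7, z_3 = 8, h_3 = 3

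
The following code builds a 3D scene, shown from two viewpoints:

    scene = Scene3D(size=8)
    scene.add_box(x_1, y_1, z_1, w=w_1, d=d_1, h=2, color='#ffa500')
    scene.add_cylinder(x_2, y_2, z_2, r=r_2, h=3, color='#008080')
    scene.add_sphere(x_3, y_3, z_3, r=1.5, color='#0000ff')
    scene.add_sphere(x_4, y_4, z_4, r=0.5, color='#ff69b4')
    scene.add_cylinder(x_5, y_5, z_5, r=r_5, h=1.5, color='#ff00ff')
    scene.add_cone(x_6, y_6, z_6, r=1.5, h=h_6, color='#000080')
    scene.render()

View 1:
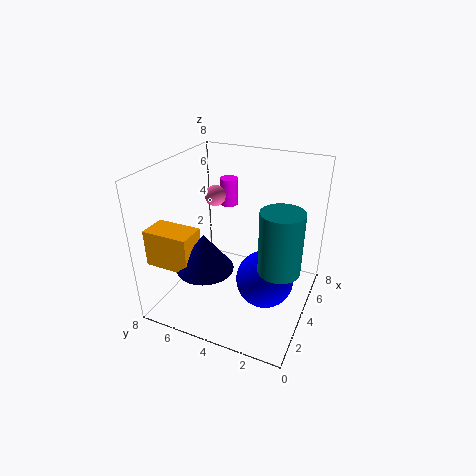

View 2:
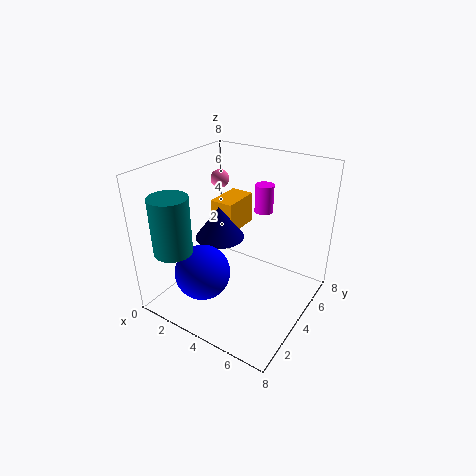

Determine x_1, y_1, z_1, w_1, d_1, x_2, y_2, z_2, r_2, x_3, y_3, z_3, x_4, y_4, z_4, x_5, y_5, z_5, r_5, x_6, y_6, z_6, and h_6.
x_1 = 1, y_1 = 5.5, z_1 = 3, w_1 = 1.5, d_1 = 2.5, x_2 = 2, y_2 = 1, z_2 = 4, r_2 = 1, x_3 = 3, y_3 = 2, z_3 = 2.5, x_4 = 2.5, y_4 = 4.5, z_4 = 7, x_5 = 5, y_5 = 5, z_5 = 5.5, r_5 = 0.5, x_6 = 2, y_6 = 5, z_6 = 3, h_6 = 2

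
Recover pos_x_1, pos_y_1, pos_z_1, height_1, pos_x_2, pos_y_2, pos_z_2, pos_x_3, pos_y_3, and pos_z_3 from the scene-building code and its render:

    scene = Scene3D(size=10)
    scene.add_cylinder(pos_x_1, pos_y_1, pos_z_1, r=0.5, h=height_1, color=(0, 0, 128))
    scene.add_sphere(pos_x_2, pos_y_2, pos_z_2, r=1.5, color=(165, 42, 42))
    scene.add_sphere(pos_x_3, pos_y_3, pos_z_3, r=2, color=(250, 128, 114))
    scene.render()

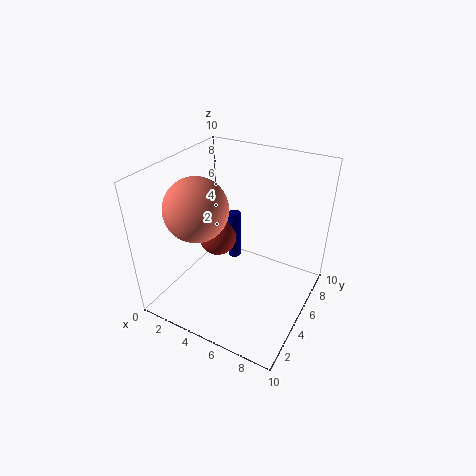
pos_x_1 = 3
pos_y_1 = 8
pos_z_1 = 1
height_1 = 4
pos_x_2 = 2
pos_y_2 = 7
pos_z_2 = 3
pos_x_3 = 3.5
pos_y_3 = 2.5
pos_z_3 = 8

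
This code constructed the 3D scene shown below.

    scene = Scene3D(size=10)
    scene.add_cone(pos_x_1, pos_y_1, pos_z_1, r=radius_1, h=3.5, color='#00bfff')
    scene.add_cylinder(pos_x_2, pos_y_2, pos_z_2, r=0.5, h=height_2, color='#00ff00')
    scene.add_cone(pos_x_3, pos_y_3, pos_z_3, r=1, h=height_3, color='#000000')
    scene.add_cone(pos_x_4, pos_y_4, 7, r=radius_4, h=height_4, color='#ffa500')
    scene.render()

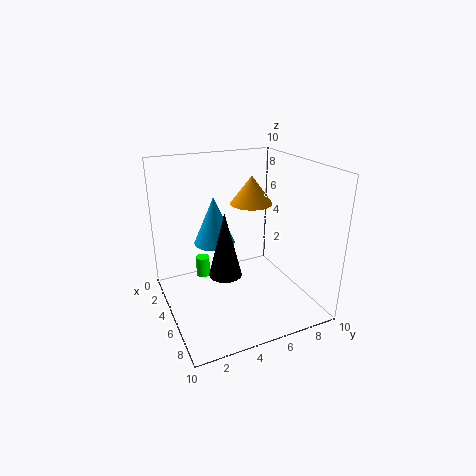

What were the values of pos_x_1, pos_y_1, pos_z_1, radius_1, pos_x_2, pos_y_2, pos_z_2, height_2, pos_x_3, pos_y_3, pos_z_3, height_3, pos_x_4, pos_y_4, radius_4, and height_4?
pos_x_1 = 3; pos_y_1 = 4; pos_z_1 = 4; radius_1 = 1.5; pos_x_2 = 3; pos_y_2 = 3; pos_z_2 = 1.5; height_2 = 1.5; pos_x_3 = 7.5; pos_y_3 = 3; pos_z_3 = 4; height_3 = 4; pos_x_4 = 4; pos_y_4 = 6.5; radius_4 = 1.5; height_4 = 2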